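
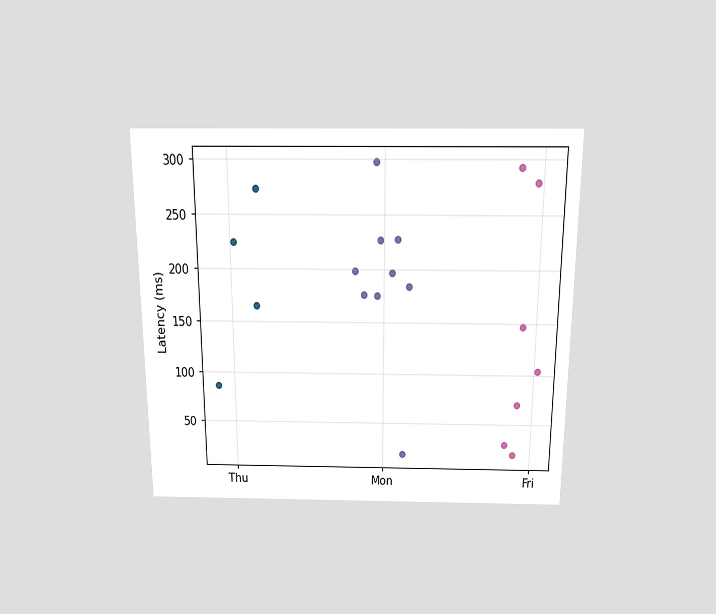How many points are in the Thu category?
4

The chart is viewed slightly from above. Counting the markers in the Thu column gives 4.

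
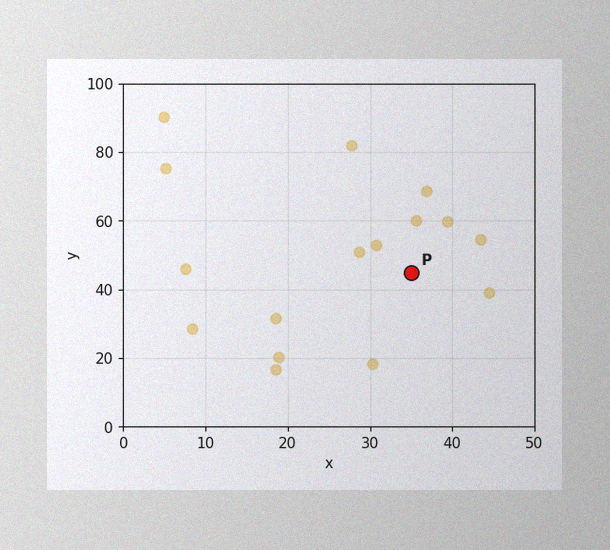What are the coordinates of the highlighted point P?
(35, 45)

The image has some photo noise and uneven lighting. Following the gridlines from P to each axis, P sits at (35, 45).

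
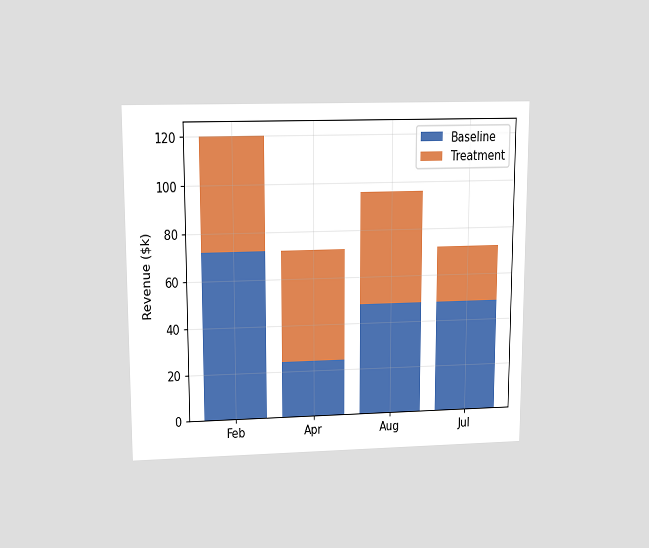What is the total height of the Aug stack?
The chart is viewed slightly from above. The Aug stack's top reaches $96k on the y-axis.

$96k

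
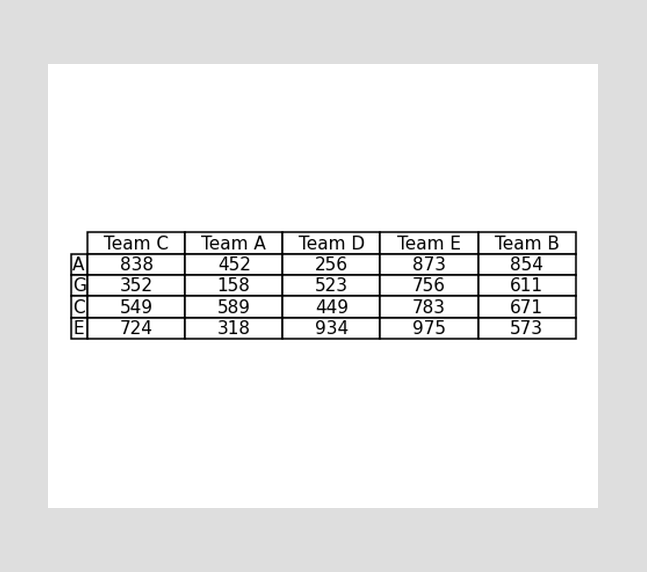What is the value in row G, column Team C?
The (G, Team C) cell reads 352.

352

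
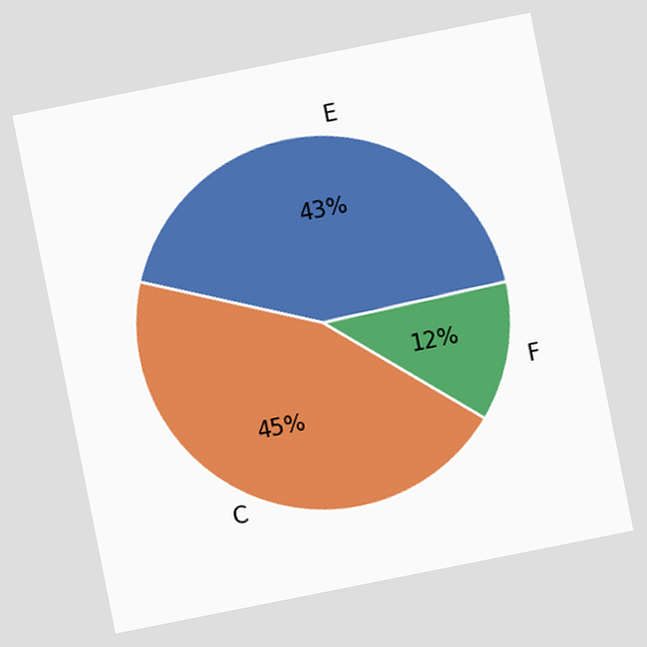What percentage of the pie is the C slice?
The chart is tilted about 11° counter-clockwise. The C slice takes up 45% of the pie.

45%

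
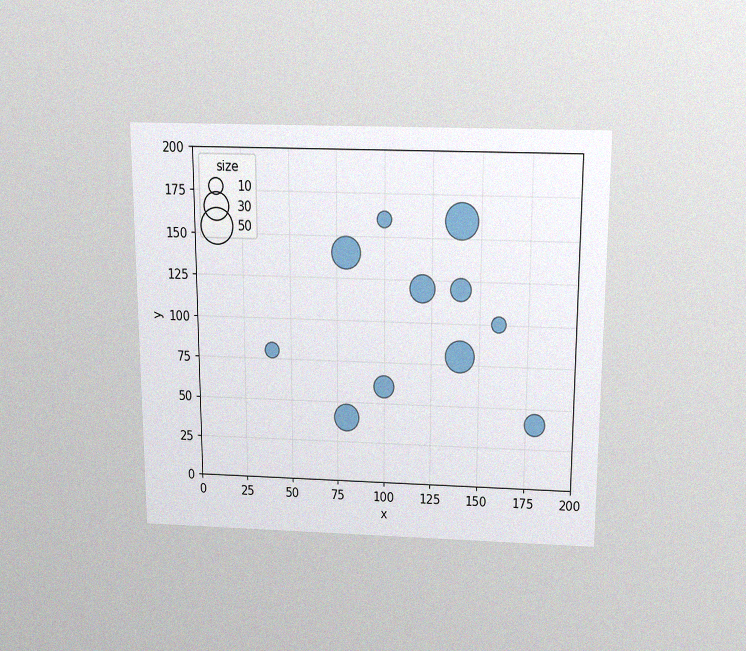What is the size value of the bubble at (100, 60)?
20

The chart is viewed slightly from above, with some photo noise. Matching the bubble at (100, 60) against the size legend gives 20.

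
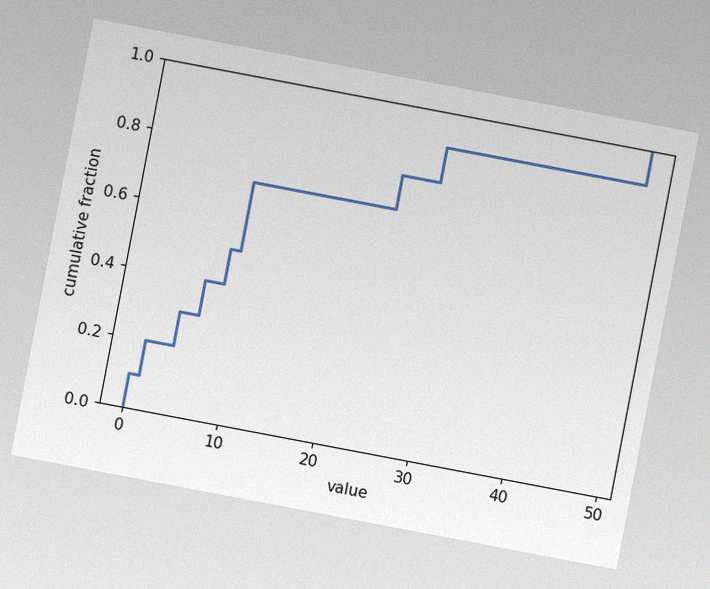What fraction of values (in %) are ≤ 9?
70%

The chart is tilted about 11° clockwise, with some photo noise. At x=9 the ECDF step is at 70%.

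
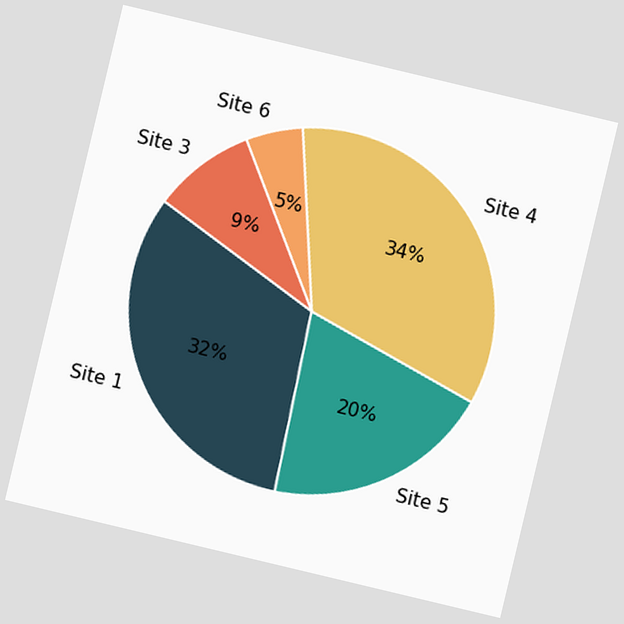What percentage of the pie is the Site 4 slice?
34%

The chart is tilted about 13° clockwise. The Site 4 slice takes up 34% of the pie.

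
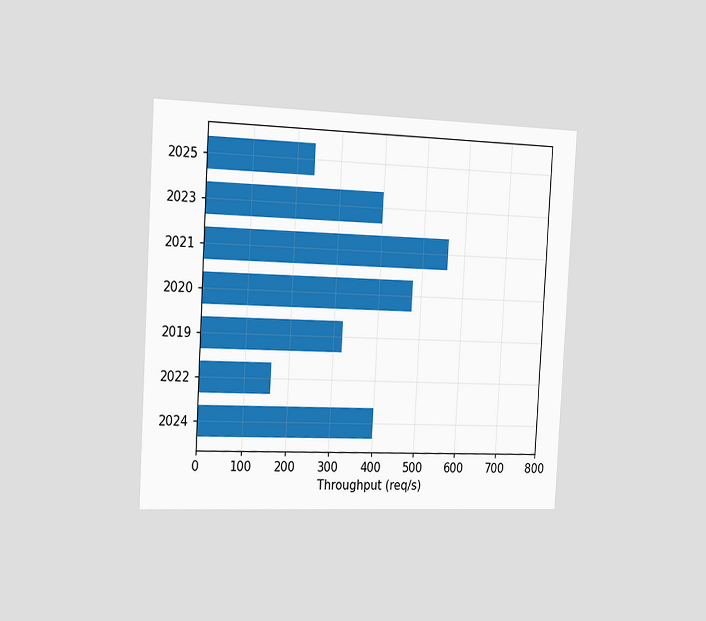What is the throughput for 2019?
320req/s

The chart is tilted about 3° clockwise and viewed slightly from the left. Reading along the chart's x-axis, the 2019 bar reaches 320req/s.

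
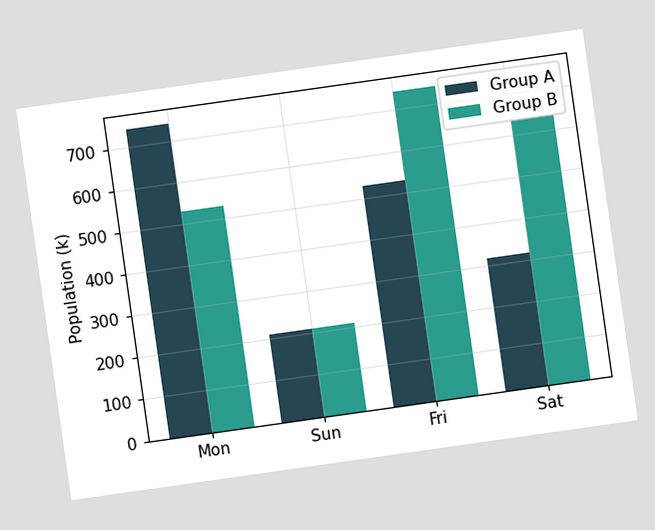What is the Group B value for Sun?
212k

The chart is tilted about 8° counter-clockwise. The Group B bar at Sun reaches 212k on the y-axis.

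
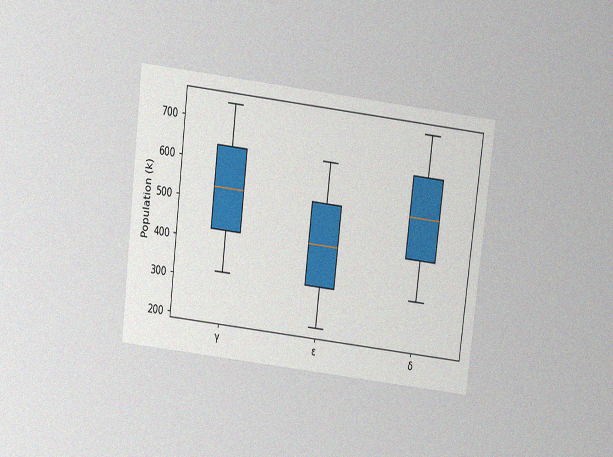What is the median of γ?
530k

The chart is tilted about 7° clockwise and viewed slightly from above, with some photo noise. The median line in the γ box sits at 530k.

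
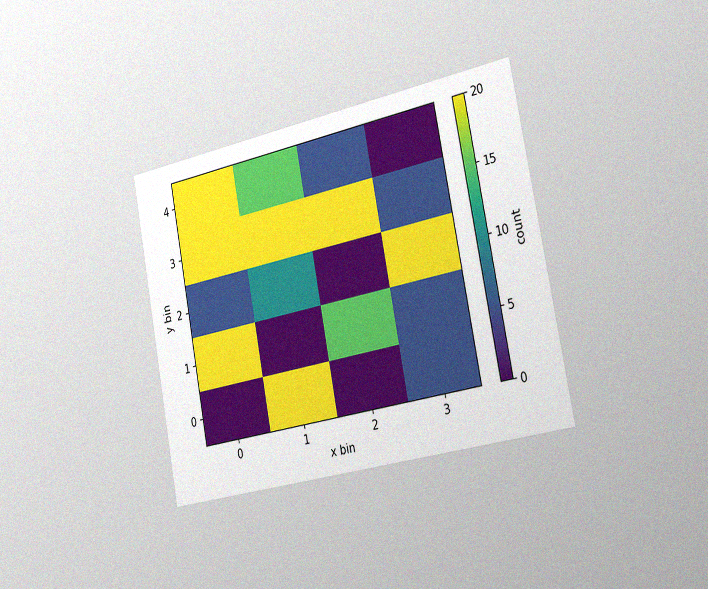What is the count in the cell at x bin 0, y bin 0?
The chart is tilted about 11° counter-clockwise and viewed slightly from the right, with some photo noise. Matching the cell (0, 0) against the colorbar gives 0.

0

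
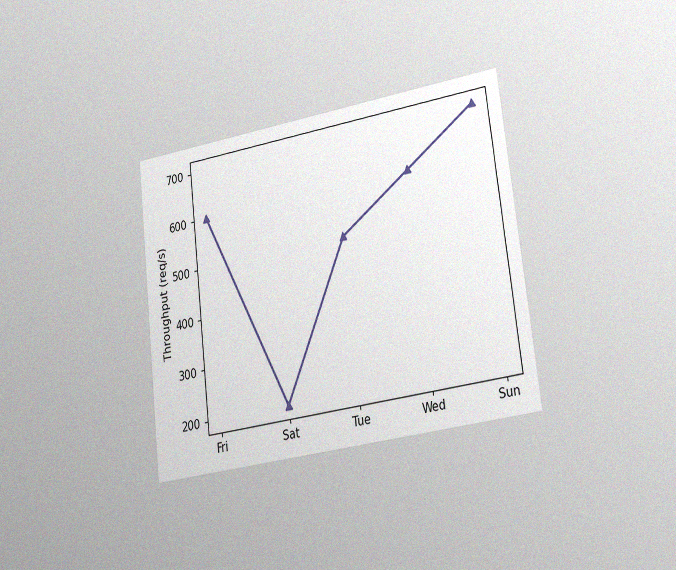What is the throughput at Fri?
600req/s

The chart is tilted about 7° counter-clockwise and viewed slightly from the right, with some photo noise. At Fri, the line is at 600req/s.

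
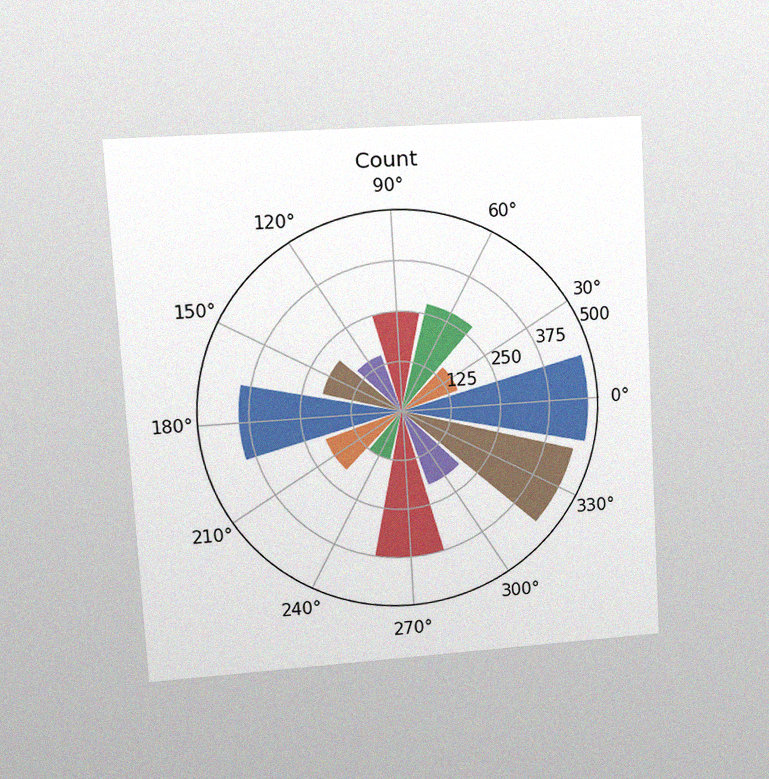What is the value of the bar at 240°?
The chart is tilted about 3° counter-clockwise and viewed at a slight angle, with some photo noise. The bar at 240° reaches 125 on the radial axis.

125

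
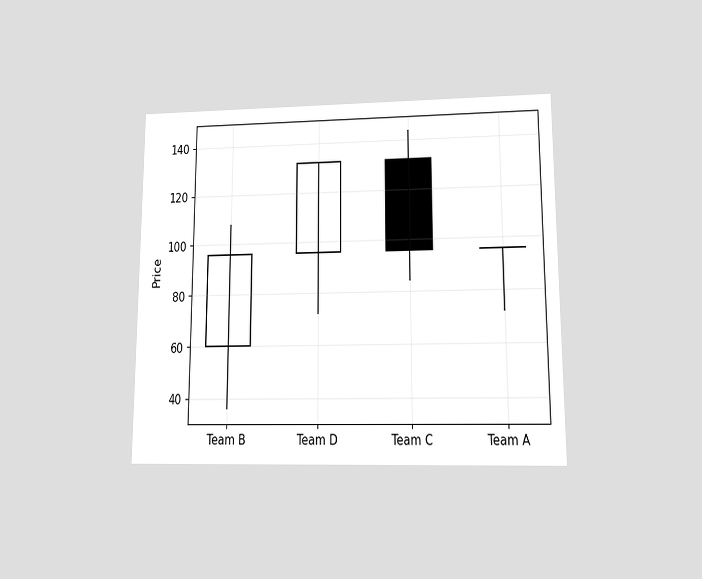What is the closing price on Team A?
The chart is viewed at a slight angle. The Team A candle closes at 96.

96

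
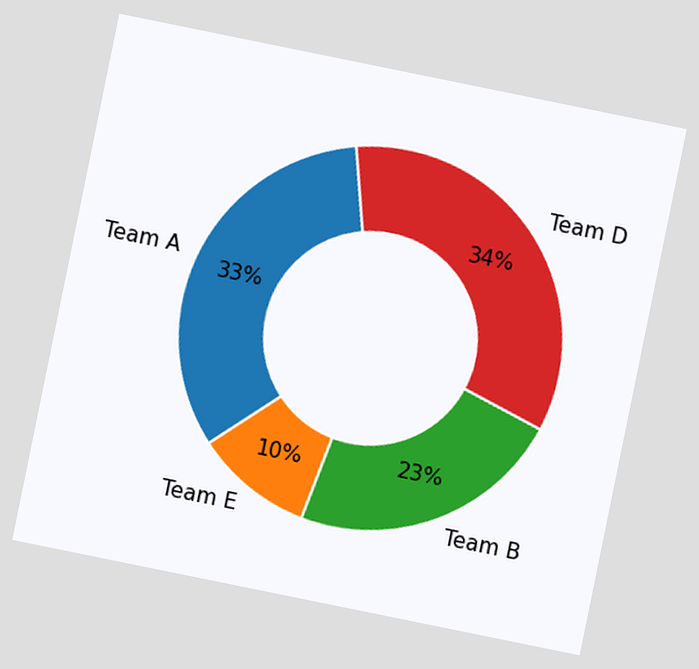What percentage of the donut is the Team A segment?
33%

The chart is tilted about 12° clockwise. The Team A segment takes up 33% of the ring.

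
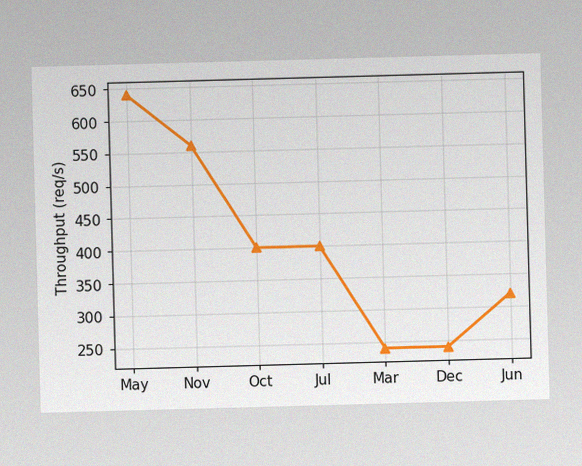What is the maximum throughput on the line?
The image has some photo noise and uneven lighting. The highest point is at May, and reading across to the y-axis gives 640req/s.

640req/s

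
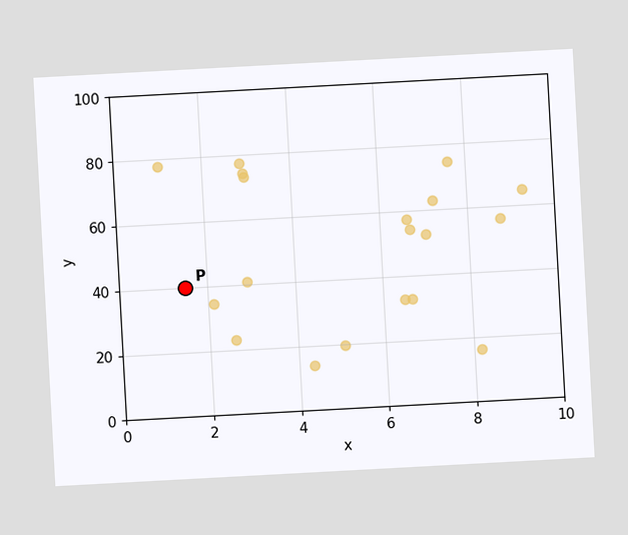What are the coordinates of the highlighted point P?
(1.5, 40)

The chart is tilted about 3° counter-clockwise. Following the gridlines from P to each axis, P sits at (1.5, 40).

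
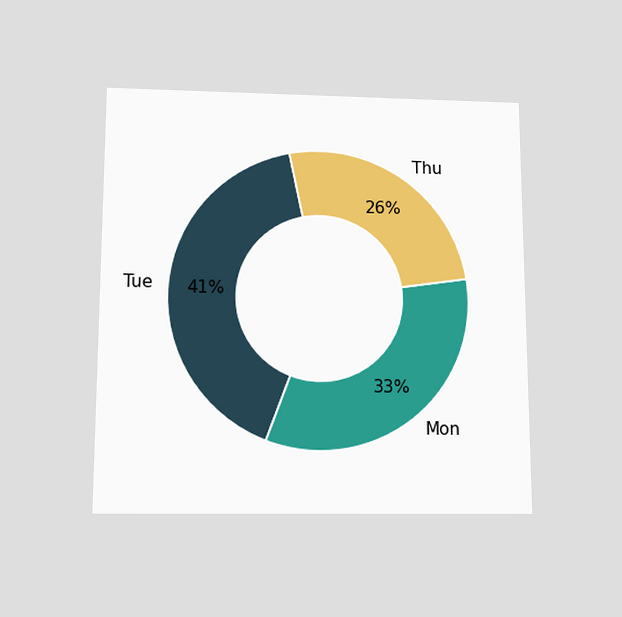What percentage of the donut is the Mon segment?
The chart is viewed slightly from below. The Mon segment takes up 33% of the ring.

33%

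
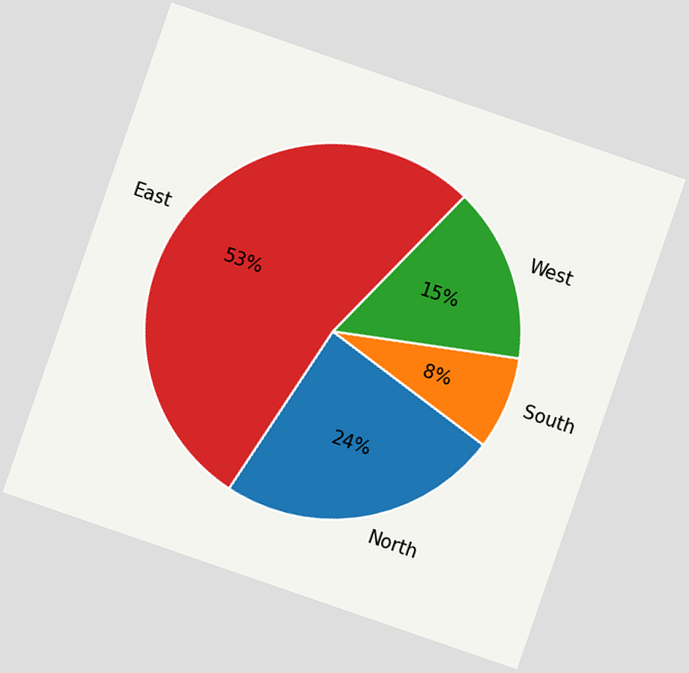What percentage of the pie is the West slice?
15%

The chart is tilted about 19° clockwise. The West slice takes up 15% of the pie.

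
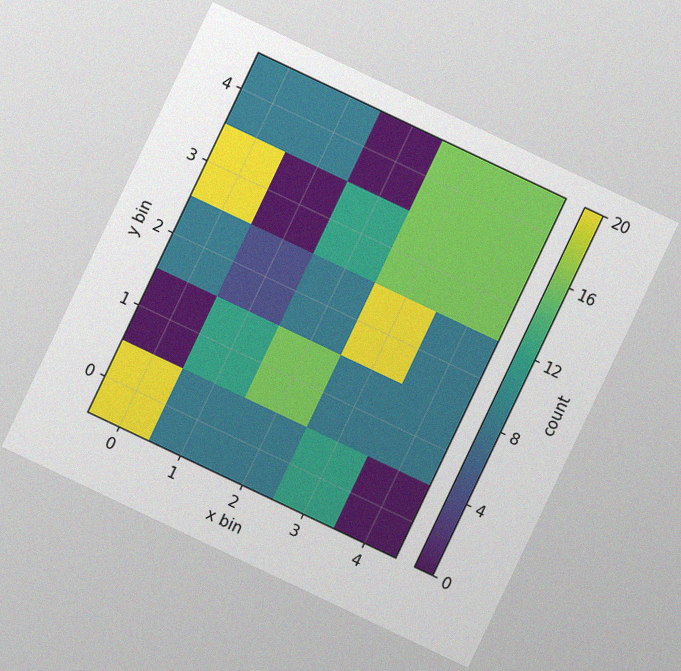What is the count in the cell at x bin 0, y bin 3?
The chart is tilted about 25° clockwise, with some photo noise. Matching the cell (0, 3) against the colorbar gives 20.

20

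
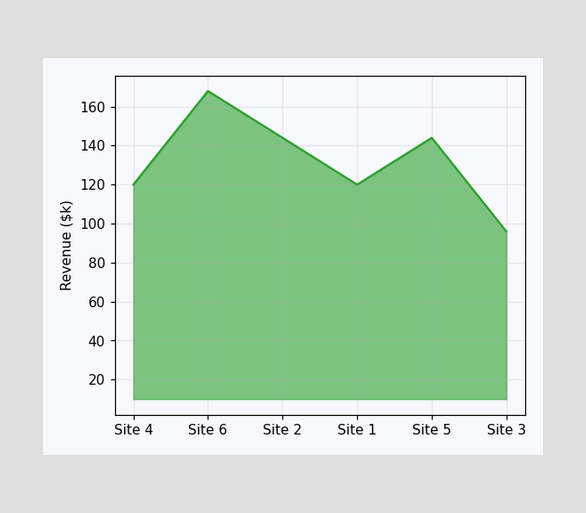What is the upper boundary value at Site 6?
$168k

At Site 6 the upper boundary is at $168k.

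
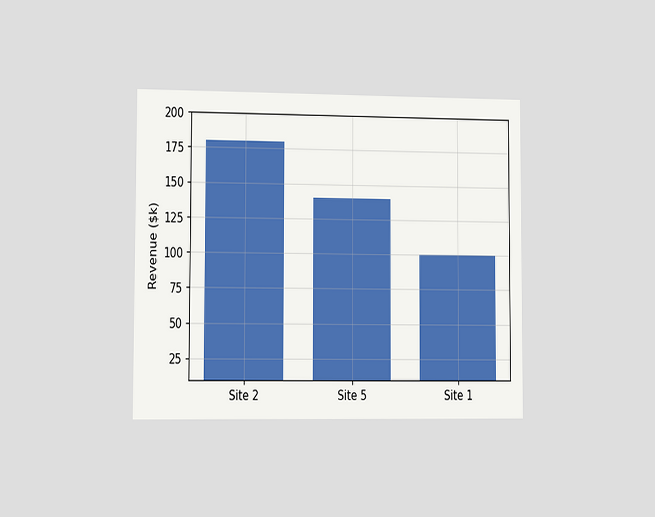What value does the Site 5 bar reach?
The chart is viewed slightly from the left. Reading along the chart's y-axis, the Site 5 bar reaches $140k.

$140k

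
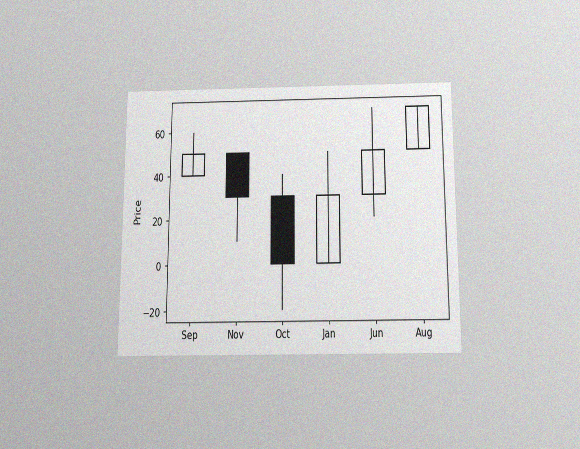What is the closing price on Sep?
50

The chart is viewed slightly from below, with some photo noise. The Sep candle closes at 50.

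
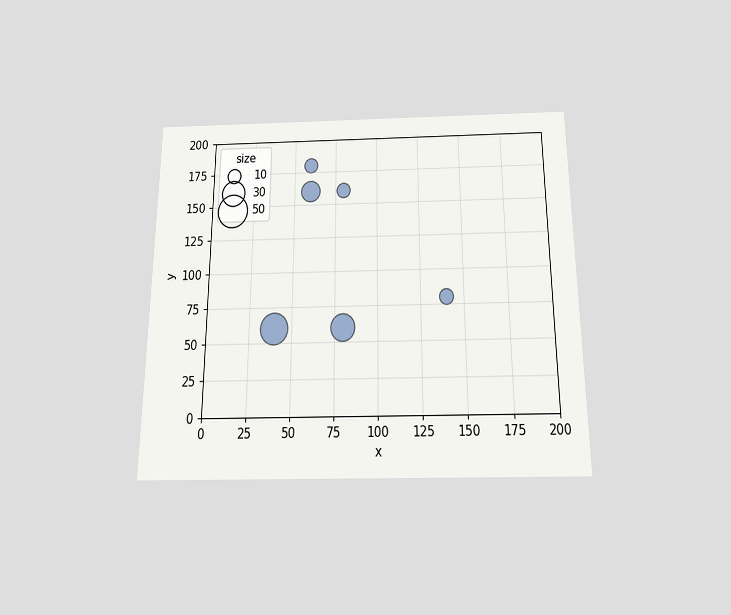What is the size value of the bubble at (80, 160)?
10

The chart is viewed slightly from below. Matching the bubble at (80, 160) against the size legend gives 10.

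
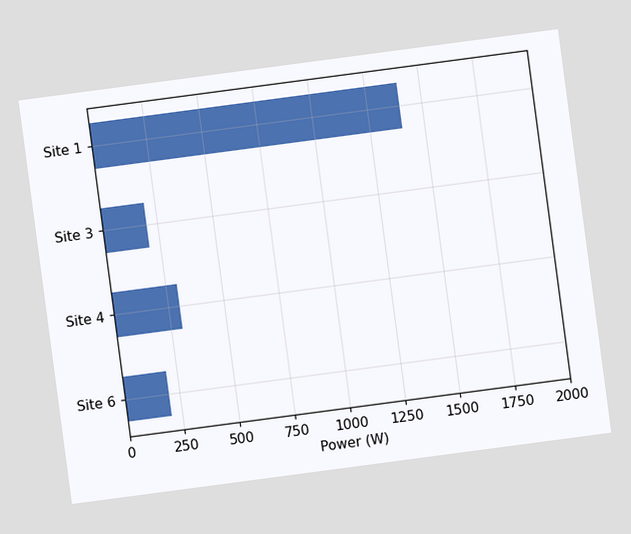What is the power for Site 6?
The chart is tilted about 8° counter-clockwise. Reading along the chart's x-axis, the Site 6 bar reaches 200W.

200W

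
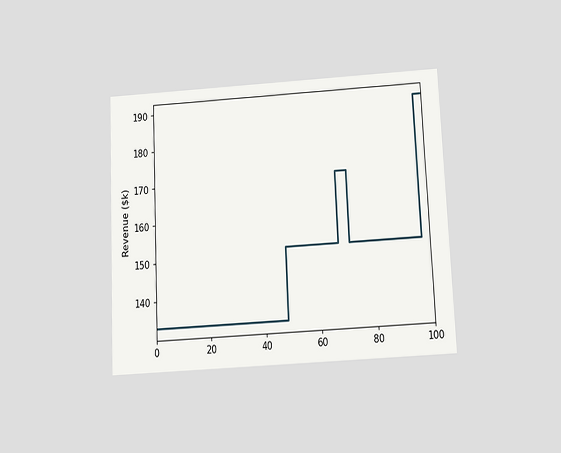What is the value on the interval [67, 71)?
$171k

The chart is tilted about 3° counter-clockwise and viewed slightly from below. On [67, 71) the step sits at $171k.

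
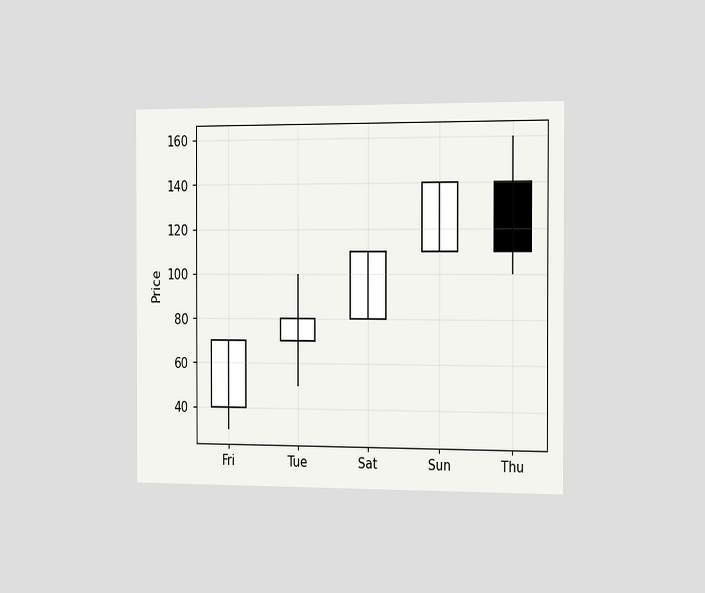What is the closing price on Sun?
140

The chart is viewed slightly from the right. The Sun candle closes at 140.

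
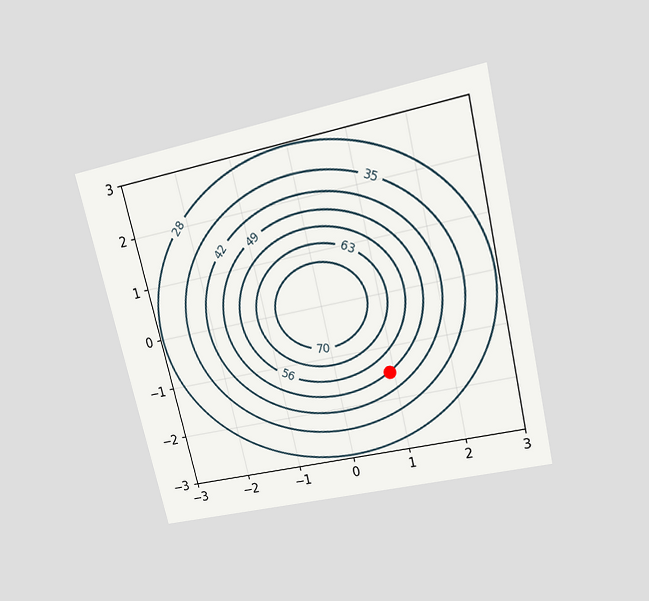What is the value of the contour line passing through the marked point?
The chart is tilted about 13° counter-clockwise and viewed at a slight angle. The marked point sits on the contour labelled 49.

49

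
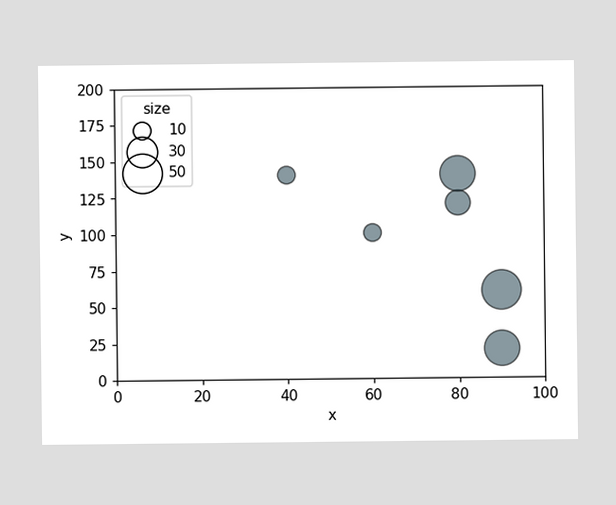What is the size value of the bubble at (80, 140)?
Matching the bubble at (80, 140) against the size legend gives 40.

40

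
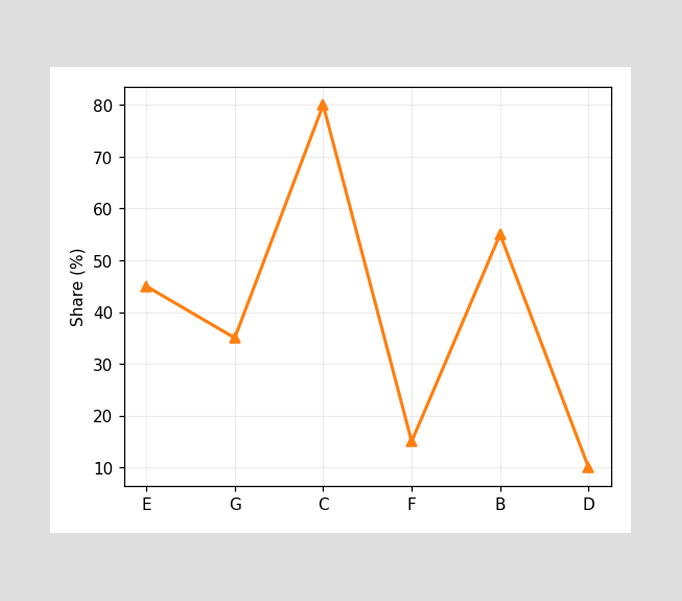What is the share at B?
55%

At B, the line is at 55%.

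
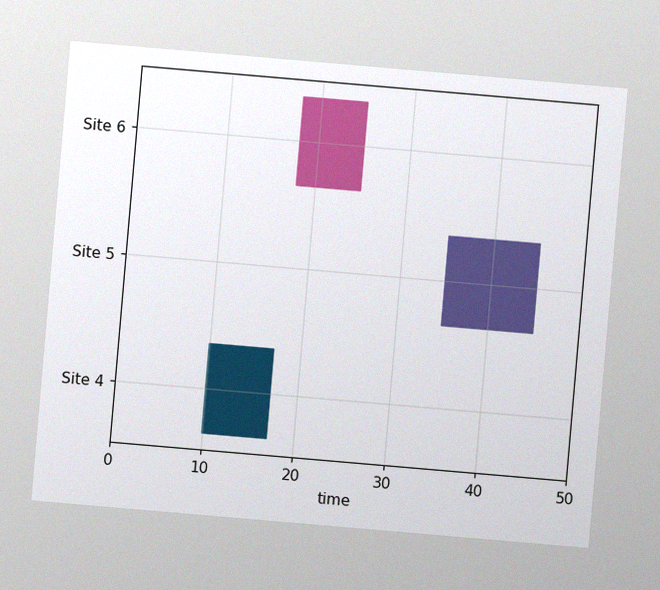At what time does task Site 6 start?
18

The chart is tilted about 5° clockwise, with some photo noise. The Site 6 bar begins at t=18.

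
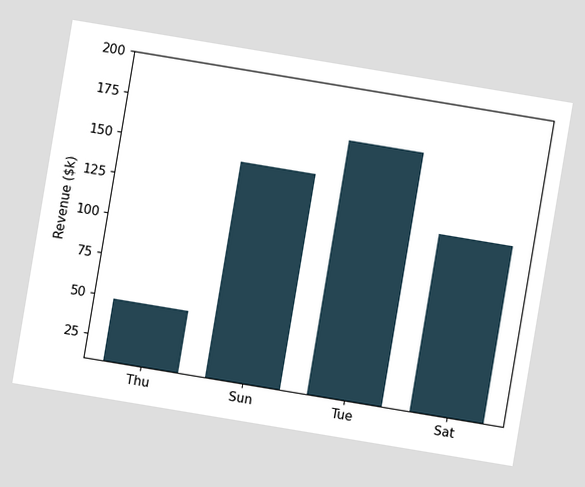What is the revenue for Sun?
The chart is tilted about 9° clockwise. Reading along the chart's y-axis, the Sun bar reaches $144k.

$144k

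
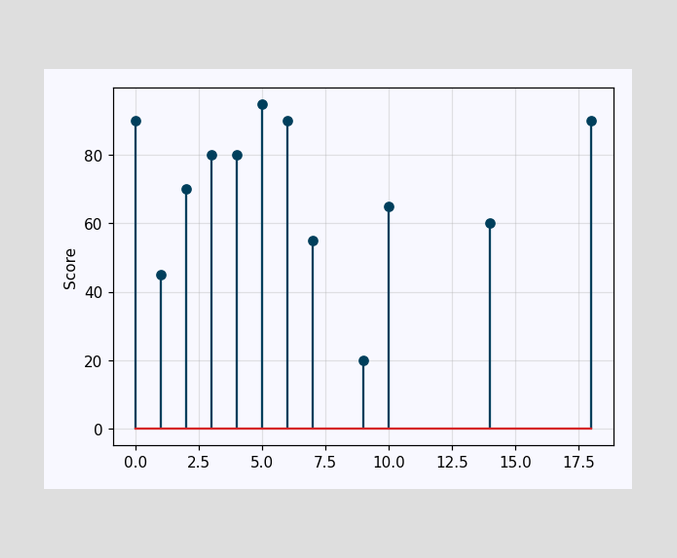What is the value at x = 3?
The stem at x=3 reaches 80.

80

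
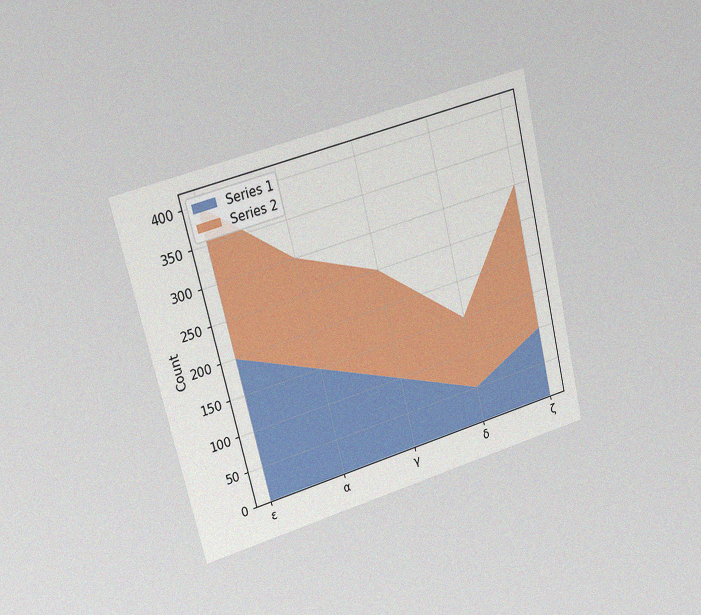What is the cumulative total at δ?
150

The chart is tilted about 14° counter-clockwise and viewed slightly from the left, with some photo noise. The stacked total at δ reaches 150.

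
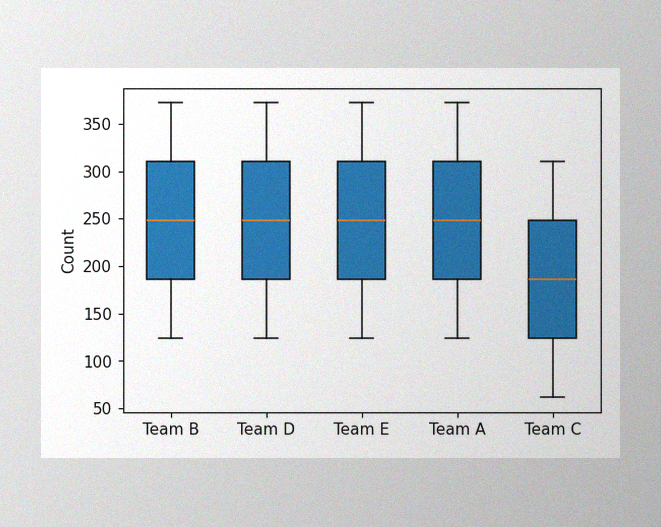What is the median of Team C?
186

The image has some photo noise and uneven lighting. The median line in the Team C box sits at 186.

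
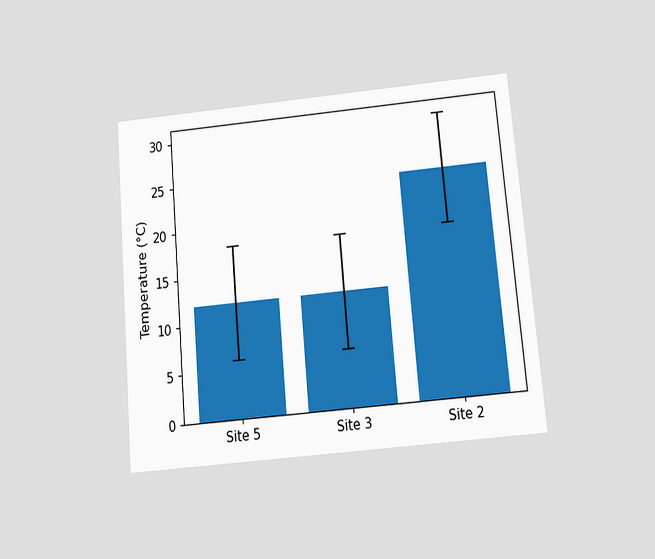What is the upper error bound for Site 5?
The chart is tilted about 5° counter-clockwise and viewed slightly from below. The Site 5 bar's upper whisker reaches 18°C.

18°C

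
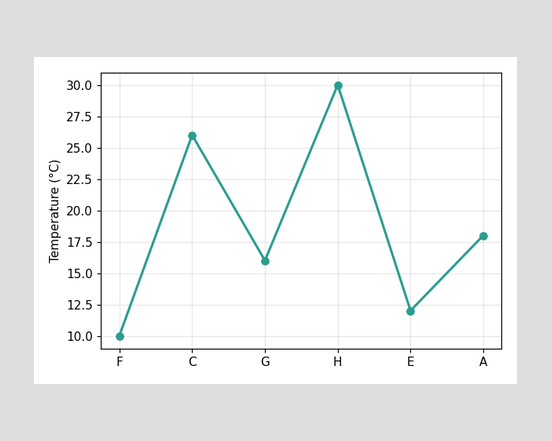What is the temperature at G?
16°C

At G, the line is at 16°C.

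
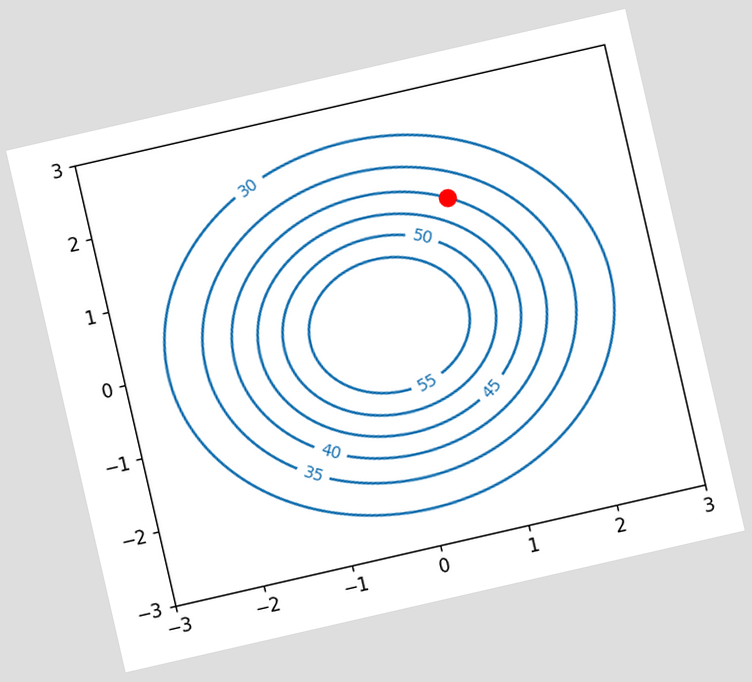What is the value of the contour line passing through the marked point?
The chart is tilted about 13° counter-clockwise. The marked point sits on the contour labelled 40.

40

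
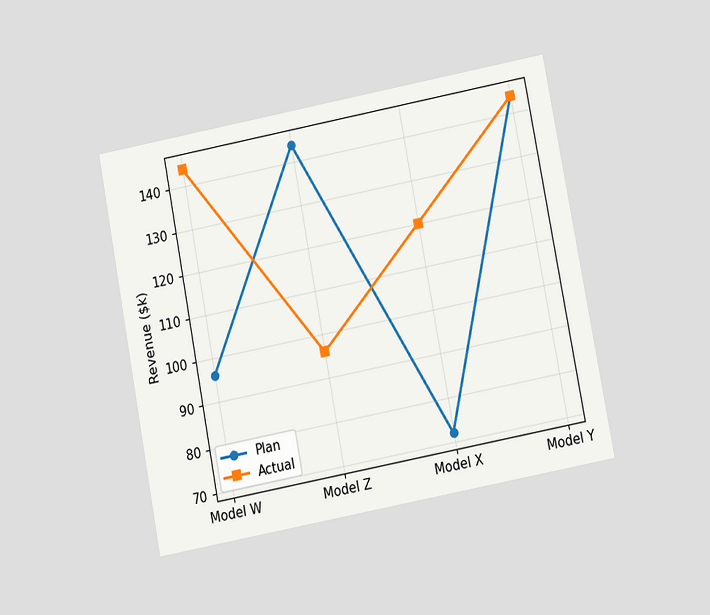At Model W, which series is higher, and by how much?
The chart is tilted about 11° counter-clockwise and viewed at a slight angle. At Model W, Actual sits above the other line by $48k.

Actual, by $48k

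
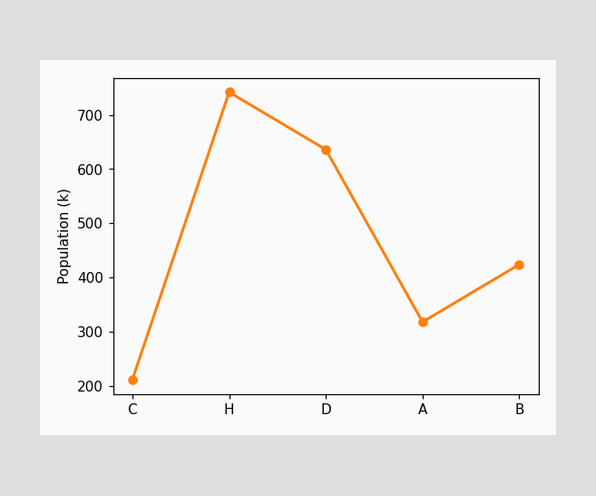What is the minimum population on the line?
212k

The lowest point is at C, and reading across to the y-axis gives 212k.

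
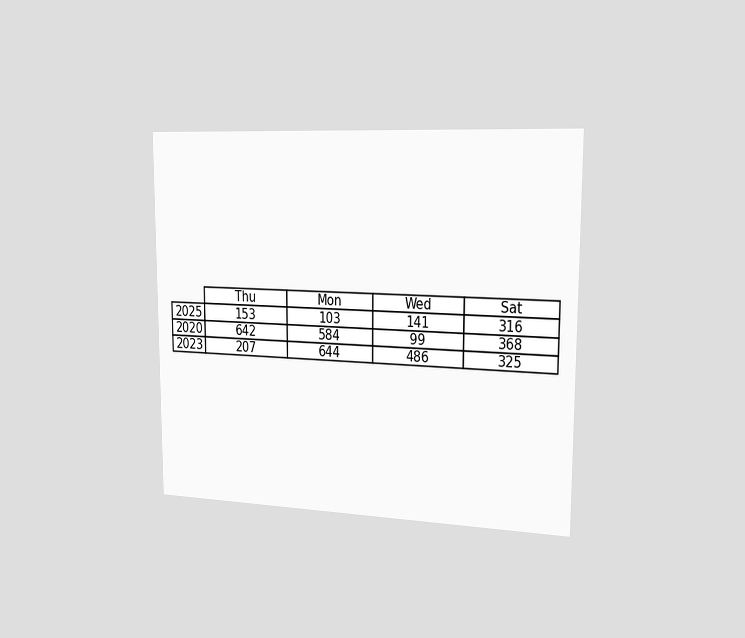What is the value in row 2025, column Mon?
103

The chart is viewed slightly from the right. The (2025, Mon) cell reads 103.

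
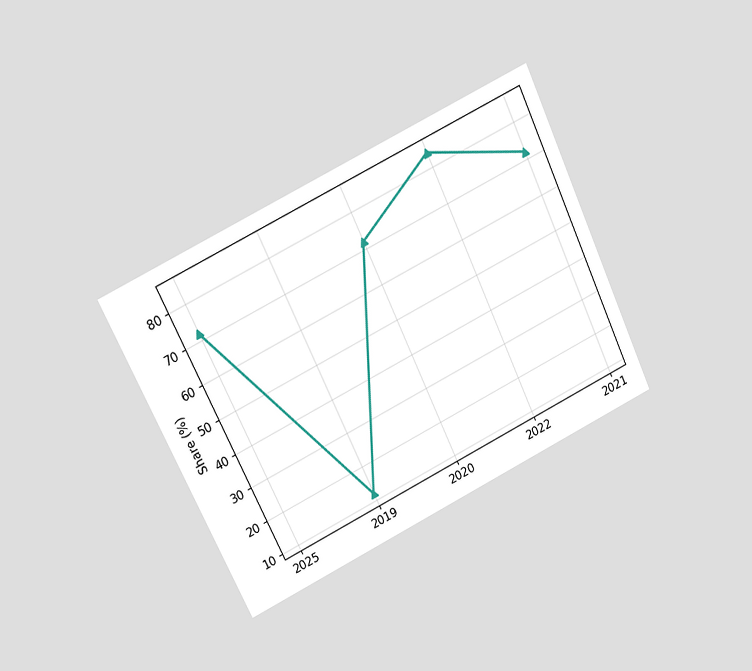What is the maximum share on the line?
The chart is tilted about 25° counter-clockwise and viewed at a slight angle. The highest point is at 2022, and reading across to the y-axis gives 84%.

84%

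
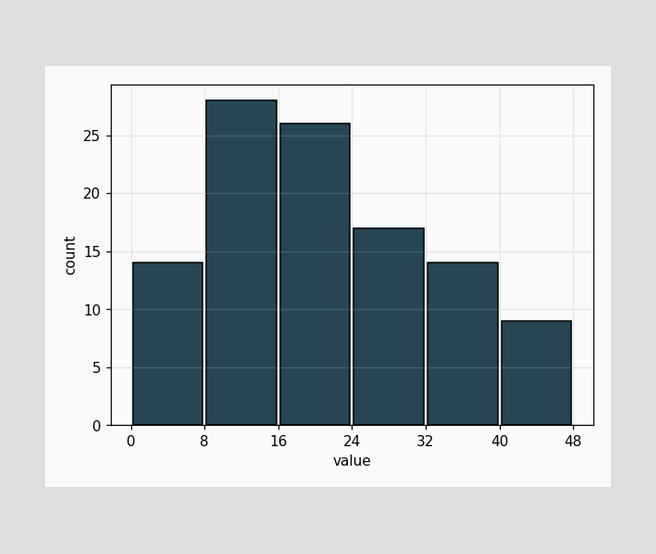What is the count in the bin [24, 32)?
The [24, 32) bin has height 17.

17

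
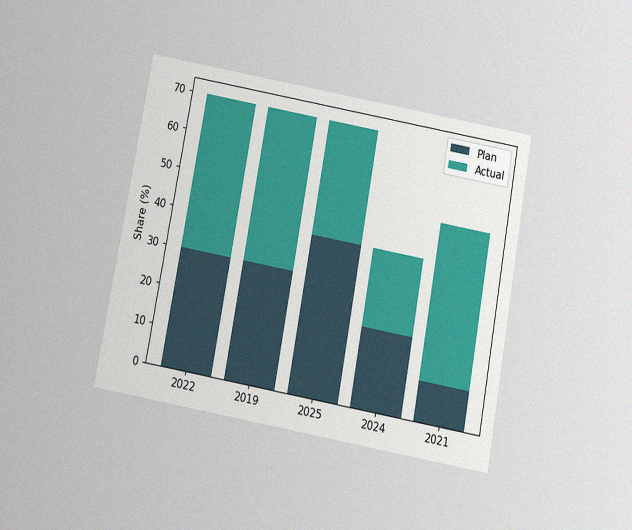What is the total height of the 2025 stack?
70%

The chart is tilted about 10° clockwise and viewed slightly from below, with some photo noise. The 2025 stack's top reaches 70% on the y-axis.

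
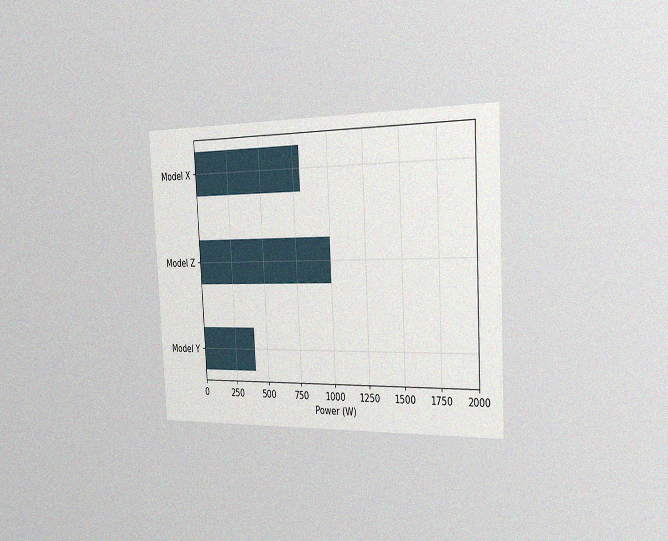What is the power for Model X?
800W

The chart is tilted about 3° counter-clockwise and viewed slightly from the right, with some photo noise. Reading along the chart's x-axis, the Model X bar reaches 800W.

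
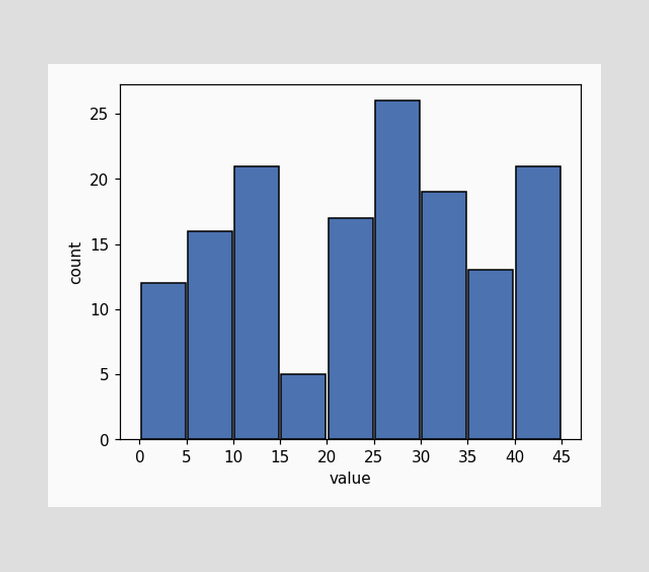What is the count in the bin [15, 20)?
5

The [15, 20) bin has height 5.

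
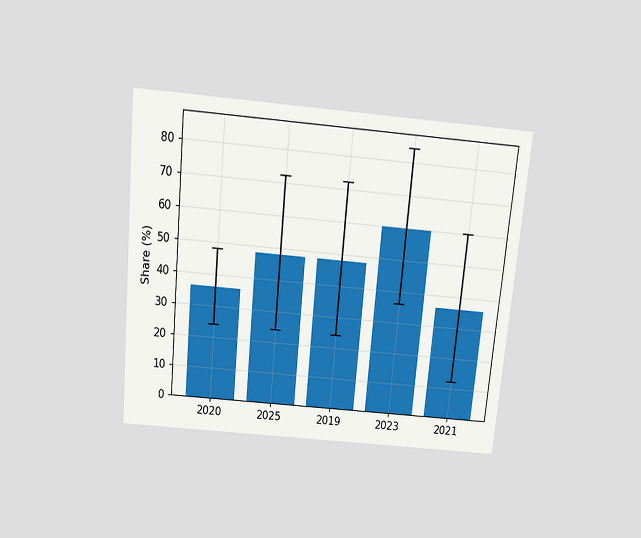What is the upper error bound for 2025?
The chart is tilted about 5° clockwise and viewed slightly from above. The 2025 bar's upper whisker reaches 72%.

72%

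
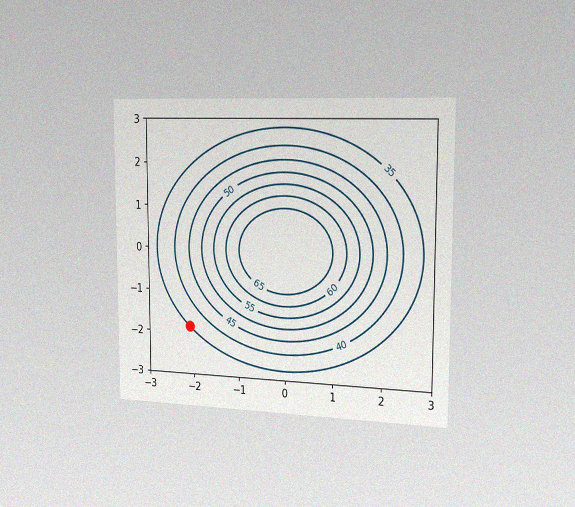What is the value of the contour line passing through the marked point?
35

The chart is viewed slightly from the right, with some photo noise. The marked point sits on the contour labelled 35.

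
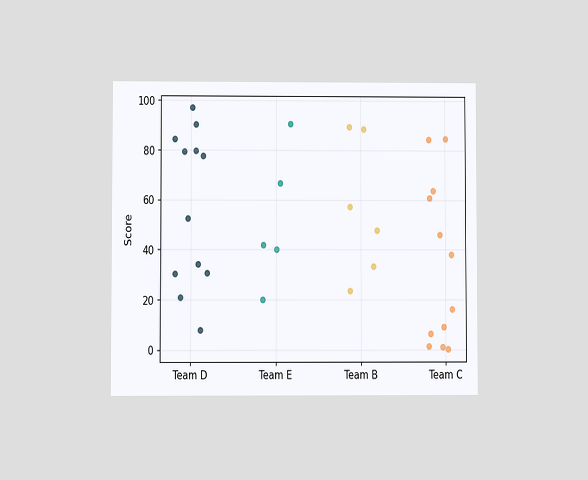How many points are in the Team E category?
The chart is viewed at a slight angle. Counting the markers in the Team E column gives 5.

5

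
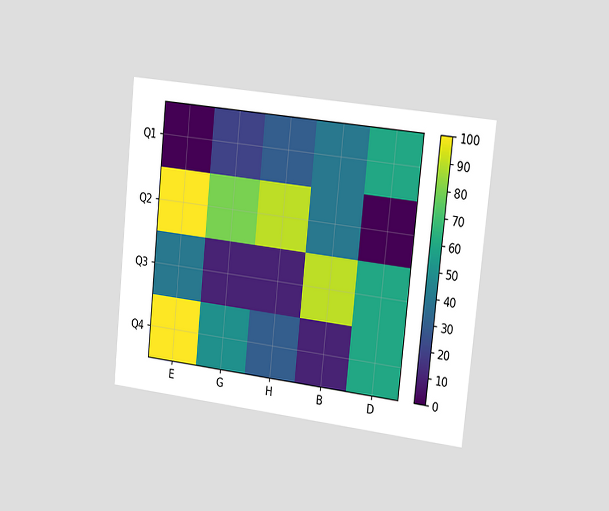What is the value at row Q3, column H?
10

The chart is tilted about 6° clockwise and viewed slightly from the right. Matching cell (Q3, H) against the colorbar gives 10.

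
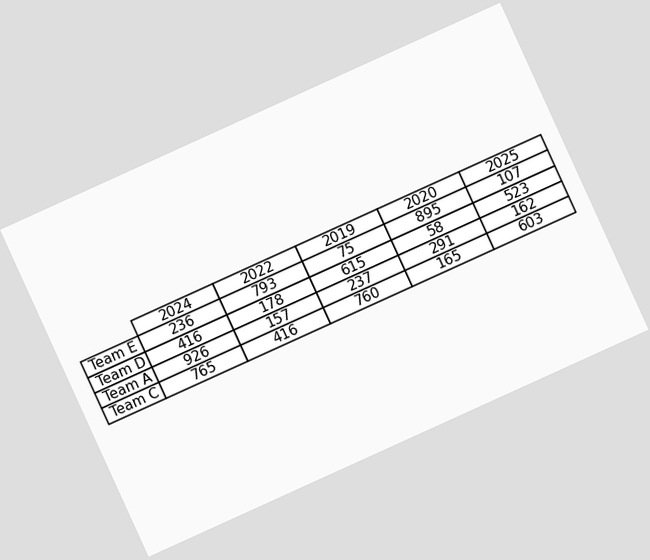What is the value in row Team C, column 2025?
The chart is tilted about 24° counter-clockwise. The (Team C, 2025) cell reads 603.

603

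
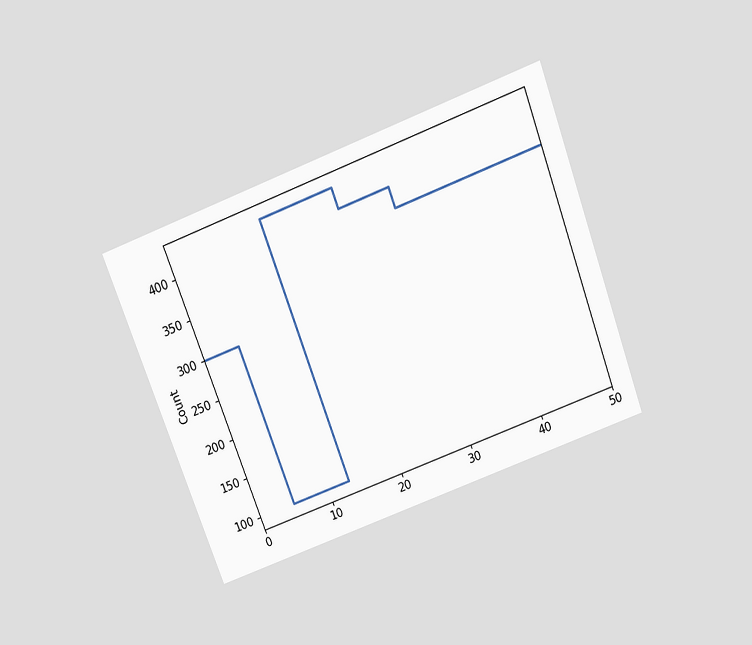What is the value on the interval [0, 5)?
300

The chart is tilted about 21° counter-clockwise and viewed slightly from above. On [0, 5) the step sits at 300.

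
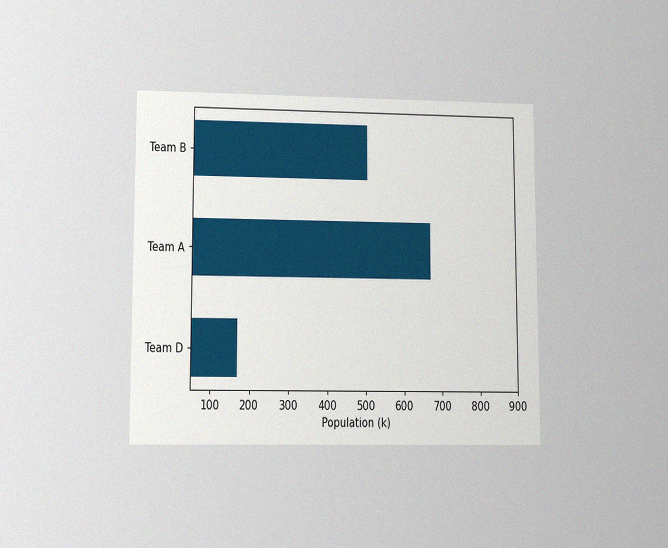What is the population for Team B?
504k

The chart is viewed at a slight angle, with some photo noise. Reading along the chart's x-axis, the Team B bar reaches 504k.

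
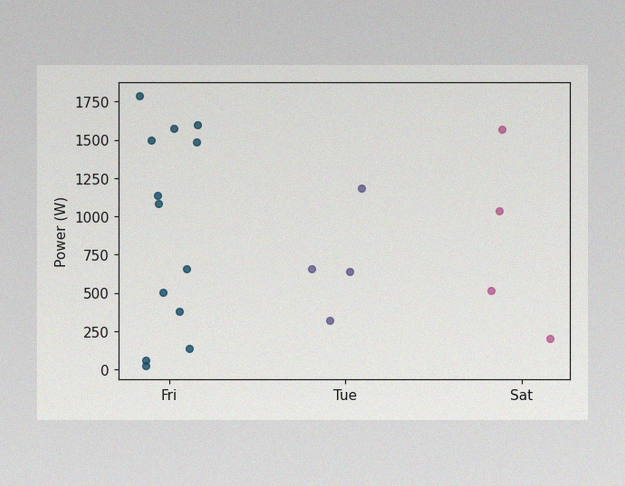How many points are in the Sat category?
4

The image has some photo noise and uneven lighting. Counting the markers in the Sat column gives 4.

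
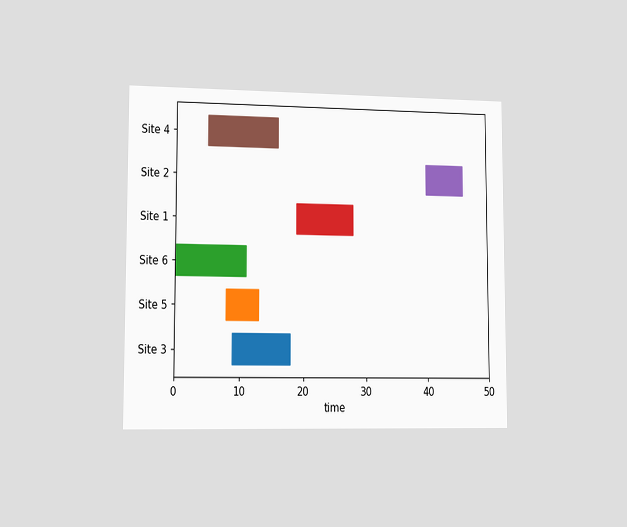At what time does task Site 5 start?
The chart is viewed slightly from the left. The Site 5 bar begins at t=8.

8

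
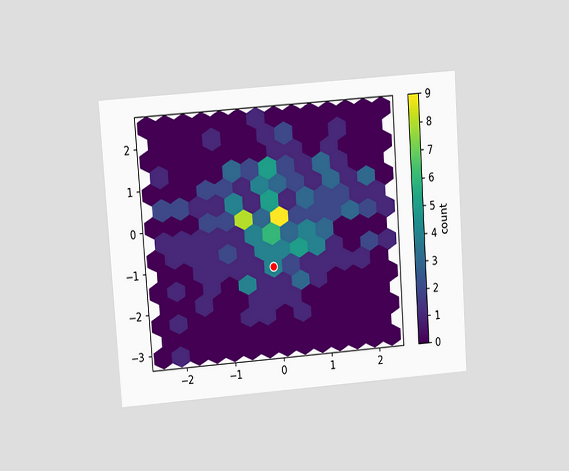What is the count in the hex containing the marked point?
4

The chart is tilted about 4° counter-clockwise and viewed at a slight angle. The marked hex reads 4 on the colorbar.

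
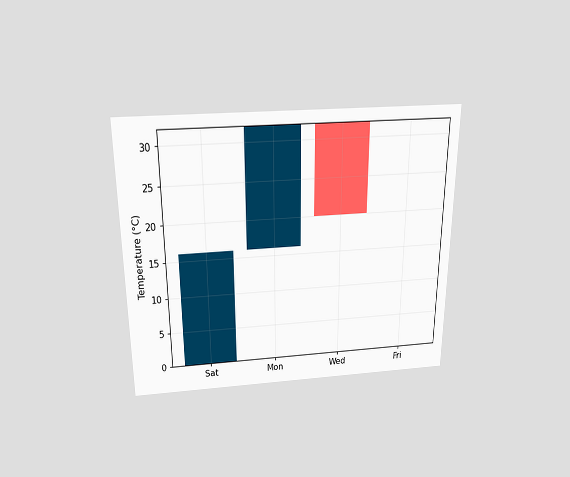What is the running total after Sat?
16°C

The chart is viewed slightly from above. After Sat the running total reaches 16°C.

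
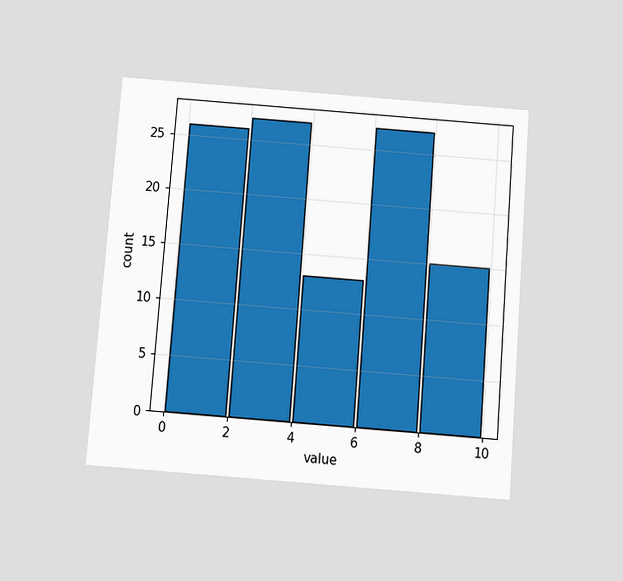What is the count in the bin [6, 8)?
27

The chart is tilted about 4° clockwise and viewed slightly from below. The [6, 8) bin has height 27.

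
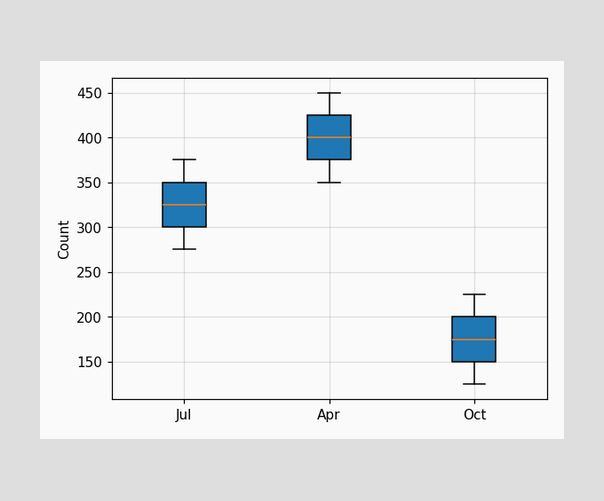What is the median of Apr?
The median line in the Apr box sits at 400.

400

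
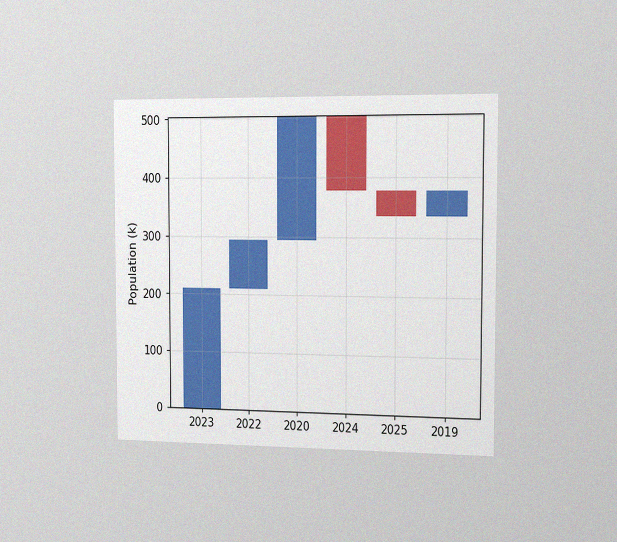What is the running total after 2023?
The chart is viewed slightly from the right, with some photo noise. After 2023 the running total reaches 210k.

210k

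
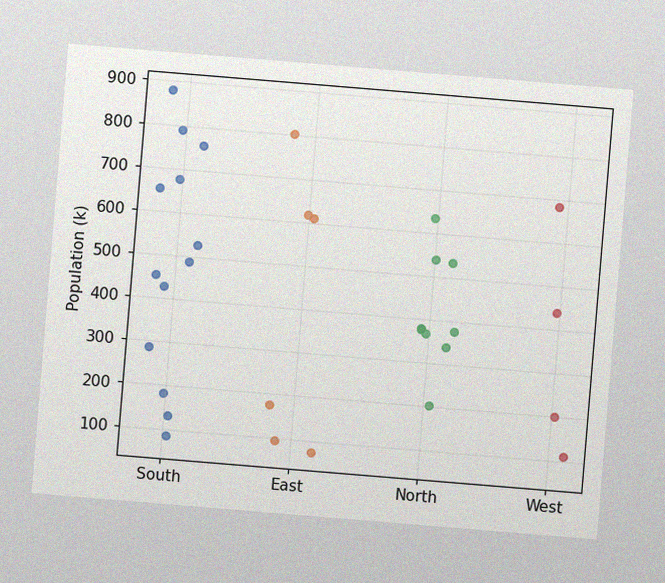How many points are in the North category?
The chart is tilted about 5° clockwise, with some photo noise. Counting the markers in the North column gives 9.

9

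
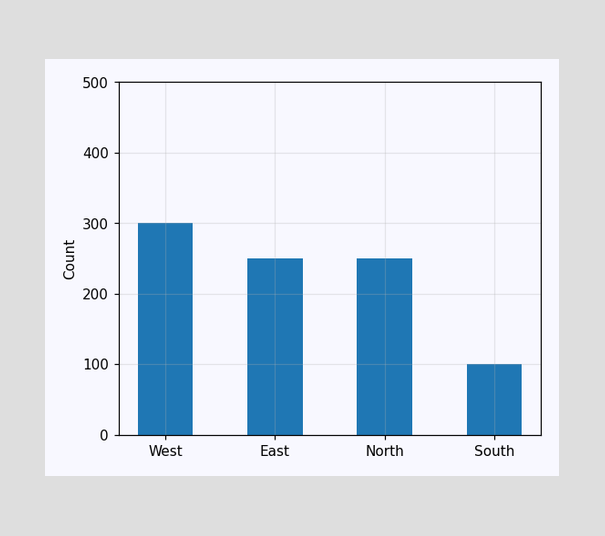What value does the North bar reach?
250

Reading along the chart's y-axis, the North bar reaches 250.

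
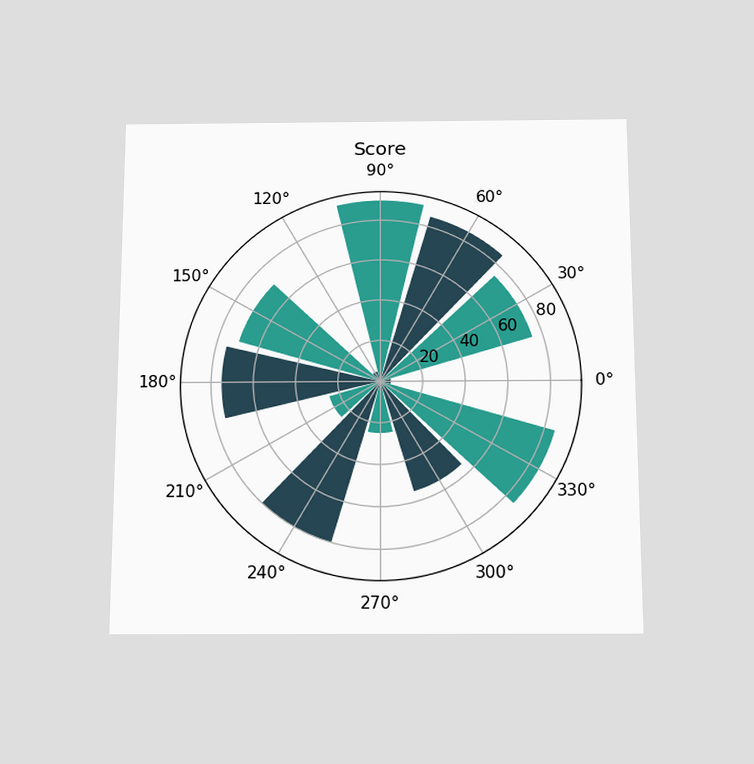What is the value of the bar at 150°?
70

The chart is viewed slightly from below. The bar at 150° reaches 70 on the radial axis.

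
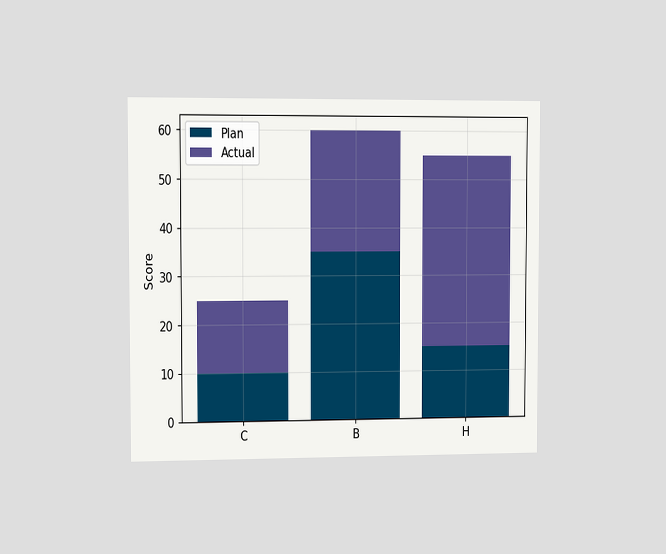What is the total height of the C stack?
25

The chart is viewed slightly from the left. The C stack's top reaches 25 on the y-axis.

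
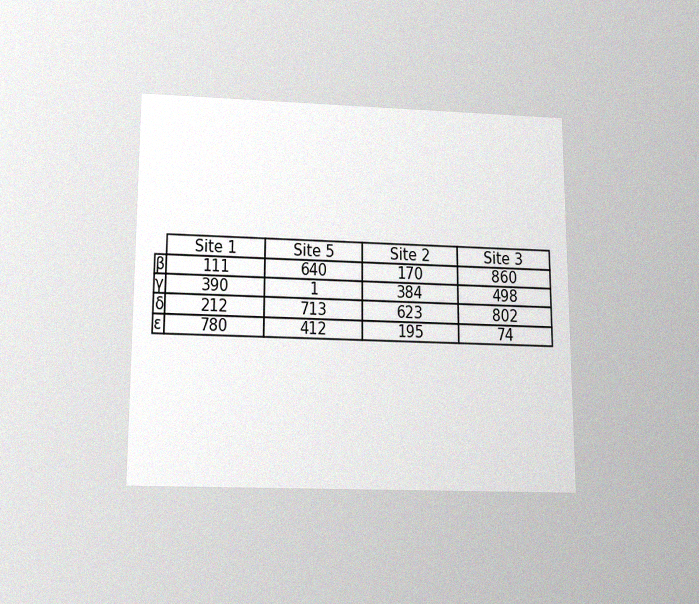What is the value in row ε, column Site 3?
74

The chart is viewed slightly from below, with some photo noise. The (ε, Site 3) cell reads 74.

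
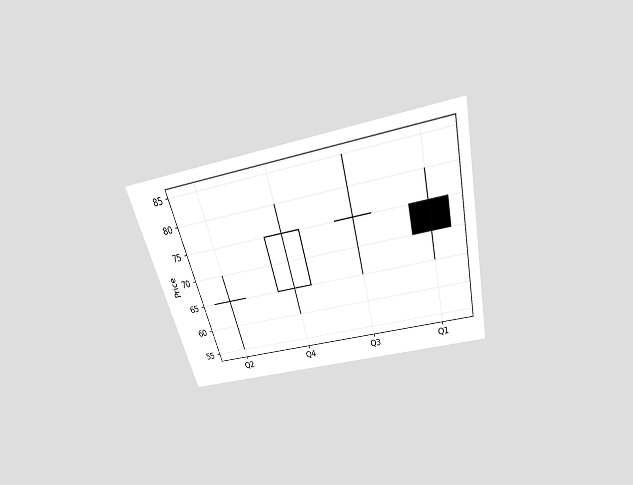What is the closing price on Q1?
70

The chart is tilted about 14° counter-clockwise and viewed slightly from above. The Q1 candle closes at 70.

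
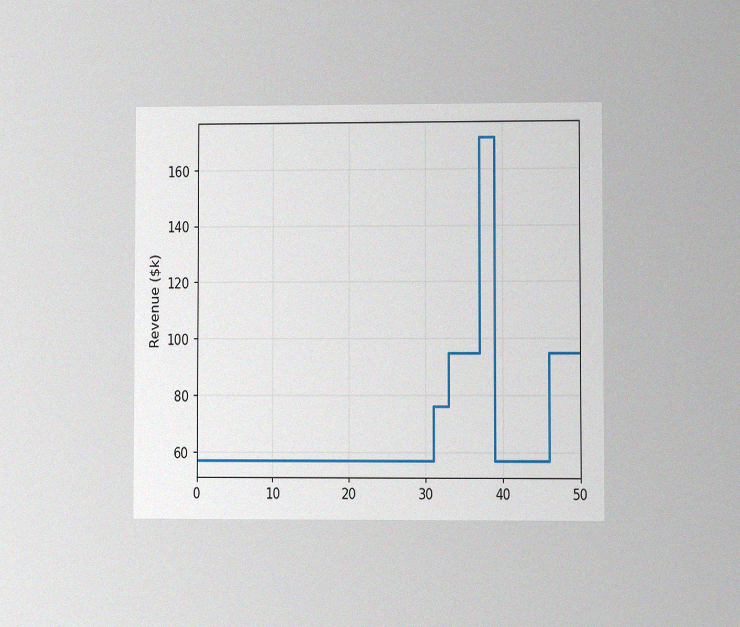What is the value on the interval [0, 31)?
The chart is viewed at a slight angle, with some photo noise. On [0, 31) the step sits at $57k.

$57k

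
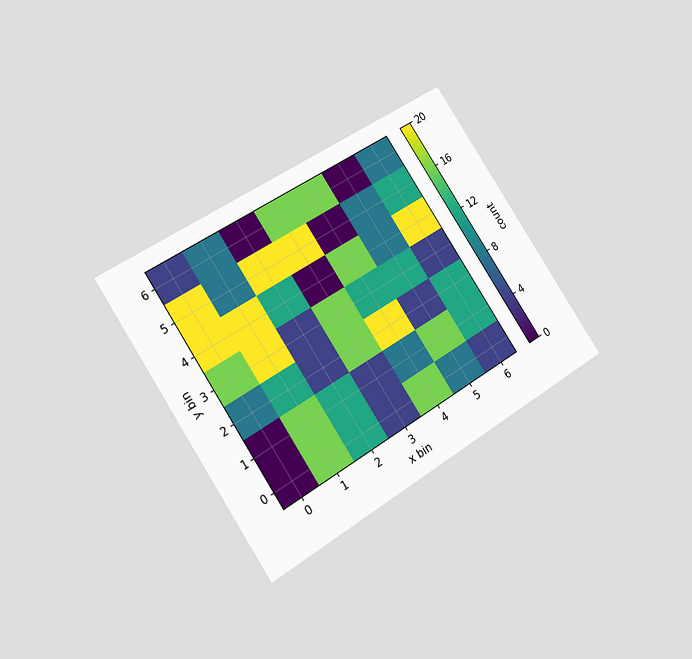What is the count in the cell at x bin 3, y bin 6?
The chart is tilted about 34° counter-clockwise and viewed at a slight angle. Matching the cell (3, 6) against the colorbar gives 16.

16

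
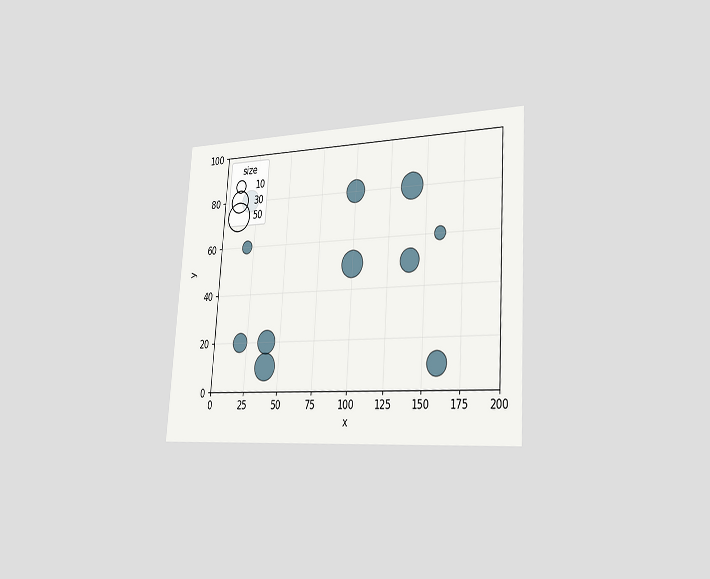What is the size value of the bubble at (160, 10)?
The chart is tilted about 4° clockwise and viewed slightly from the right. Matching the bubble at (160, 10) against the size legend gives 30.

30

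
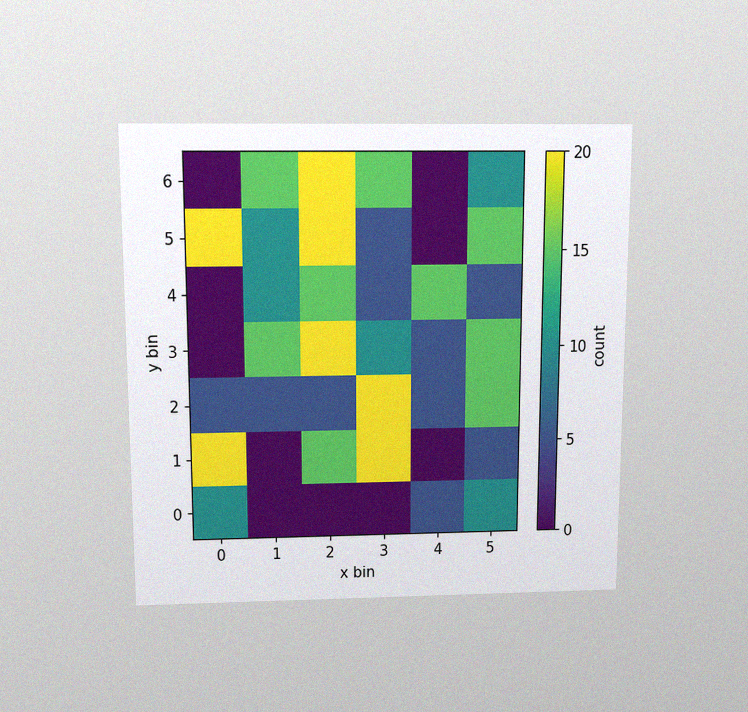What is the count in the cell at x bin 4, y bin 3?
5

The chart is viewed slightly from above, with some photo noise. Matching the cell (4, 3) against the colorbar gives 5.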